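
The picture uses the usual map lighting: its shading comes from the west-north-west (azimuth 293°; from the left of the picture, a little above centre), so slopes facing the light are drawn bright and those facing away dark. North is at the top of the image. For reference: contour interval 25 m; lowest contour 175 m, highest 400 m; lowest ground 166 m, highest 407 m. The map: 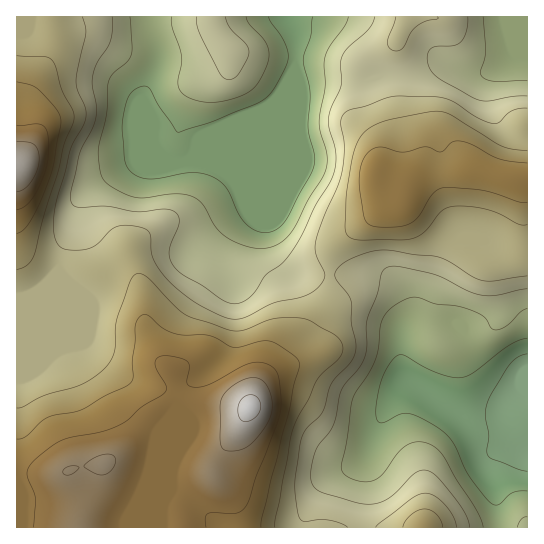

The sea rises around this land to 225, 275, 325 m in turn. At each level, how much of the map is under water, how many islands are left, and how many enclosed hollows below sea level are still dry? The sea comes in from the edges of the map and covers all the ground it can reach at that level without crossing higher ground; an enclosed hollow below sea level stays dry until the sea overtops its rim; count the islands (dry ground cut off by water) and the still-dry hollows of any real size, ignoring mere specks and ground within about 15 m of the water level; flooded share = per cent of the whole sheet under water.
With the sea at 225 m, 26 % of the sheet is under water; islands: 0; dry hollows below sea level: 0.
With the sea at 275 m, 52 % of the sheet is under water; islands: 0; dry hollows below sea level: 0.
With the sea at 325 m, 79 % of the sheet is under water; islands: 0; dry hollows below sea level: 0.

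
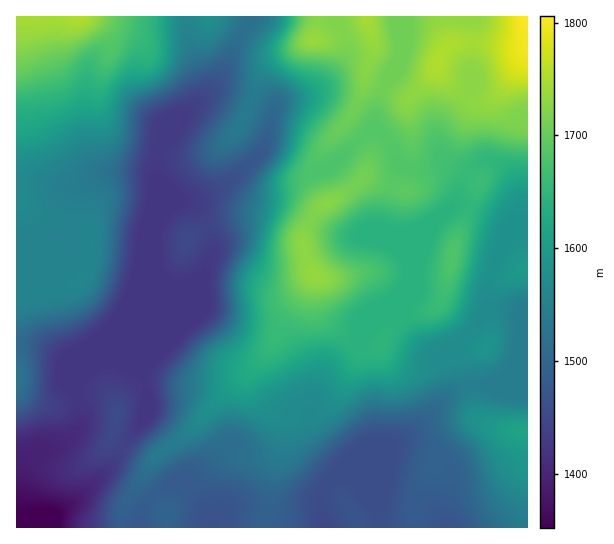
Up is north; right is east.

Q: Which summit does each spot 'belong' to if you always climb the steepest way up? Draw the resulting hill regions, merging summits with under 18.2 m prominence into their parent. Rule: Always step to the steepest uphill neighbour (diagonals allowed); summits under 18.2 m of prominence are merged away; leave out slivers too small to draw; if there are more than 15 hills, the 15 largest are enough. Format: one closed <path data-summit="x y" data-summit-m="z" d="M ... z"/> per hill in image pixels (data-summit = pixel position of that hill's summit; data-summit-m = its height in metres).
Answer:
<path data-summit="527 17" data-summit-m="1806" d="M507 309l-18 0-42 48-21-6-28-35-17 3-20 14-6 17-28 24-16 31-2 9 11 24 24 25-5 10-16 17-4 9 6 29 120-1-4-21 10-25 0-12-3-6-10-8-27-8-18 0-49 20 14-8 35-14 22-14 32-35 15-8 15-4 50 0 1-51-8-20z"/><path data-summit="315 275" data-summit-m="1735" d="M375 129l-10 6-32 30-14 7-16 1-8-2-20-14-13-5-31 28-17 12-16 8-19 1 14 4 7 9 12 27 0 14-8 18-6 6-20 9-75 74 28 6 12 7 4 16-3 26-31 46-36 37-24 16-4 12 90 0 2-15 7-12 21-17 10-4 7 1 14 18 12 19 2 10 110-1-5-28 4-9 16-17 5-10-27-29-8-20 2-9 16-31 28-24 9-20 17-11 19-4 1-13 23-63 7-13 24-23 8-22-6-9-12-7-19 4-15 0-9-2-5-5-5-16-5-8z"/><path data-summit="79 17" data-summit-m="1753" d="M250 16l-234 1 0 326 21 2 25 12 3 4 10 27 5-9 11-11 13-7 27-63 9-33 3-27 9-31 1-20 3-6 0-19 4-16 12-13 7-14 38-36 18-37 16-25z"/><path data-summit="367 17" data-summit-m="1745" d="M395 16l-144 0-3 10-15 23-13 30-20 22 15-2 8 2 43 22 3 7-8 21 14 6 20 14 8 2 11 0 12-4 13-9 15-16 21-17 4-29 6-15 7-6 8-19 0-16-4-13z"/><path data-summit="527 431" data-summit-m="1615" d="M527 384l-50 0-15 4-15 8-32 35-22 14-35 14-13 7 48-19 18 0 20 5 11 5 9 12 0 12-10 25 5 22 81 0z"/><path data-summit="453 255" data-summit-m="1681" d="M461 205l-10 2-20 19-19 43 0 6-11 27 0 9-2 6 17 24 10 10 19 6 4-2 40-46 12 0-7-1-5-5-1-14 3-15 14-35 8-7 8-1z"/><path data-summit="527 269" data-summit-m="1599" d="M527 232l-14 0-8 7-12 27-5 23 1 14 5 5 25 4 8 20z"/>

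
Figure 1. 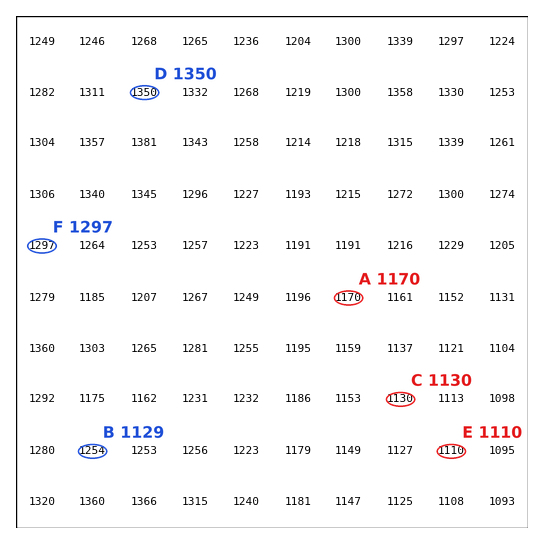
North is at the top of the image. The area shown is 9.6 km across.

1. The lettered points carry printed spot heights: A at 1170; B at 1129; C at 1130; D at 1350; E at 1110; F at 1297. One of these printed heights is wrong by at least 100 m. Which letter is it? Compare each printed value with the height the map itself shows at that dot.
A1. B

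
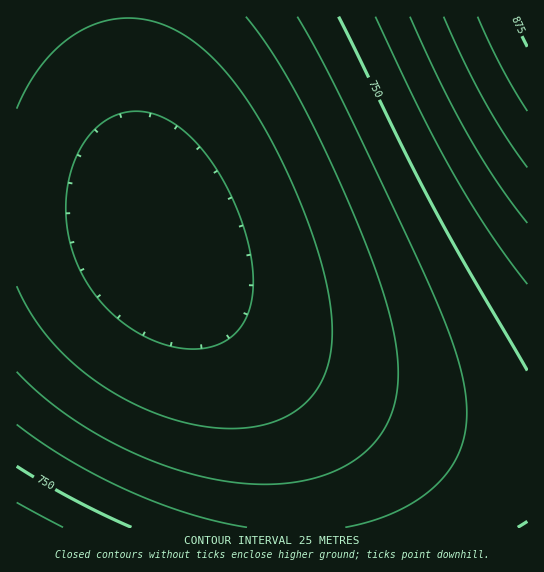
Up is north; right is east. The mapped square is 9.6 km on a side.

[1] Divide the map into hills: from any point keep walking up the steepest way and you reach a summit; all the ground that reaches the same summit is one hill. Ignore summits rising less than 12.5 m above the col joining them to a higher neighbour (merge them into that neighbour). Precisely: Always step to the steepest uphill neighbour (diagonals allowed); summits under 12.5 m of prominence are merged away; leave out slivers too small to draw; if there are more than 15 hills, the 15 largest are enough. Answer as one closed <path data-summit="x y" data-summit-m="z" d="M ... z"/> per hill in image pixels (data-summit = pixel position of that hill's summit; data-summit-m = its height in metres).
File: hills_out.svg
<path data-summit="527 17" data-summit-m="885" d="M527 16l-399 1 0 40 4 65 7 49 9 40 7 19 16 29 64 86 20 30 16 31 17 52 5 32 2 38 233-1z"/><path data-summit="17 527" data-summit-m="794" d="M62 201l-46 1 0 325 278 1 1-22-4-35-7-29-13-36-20-37-75-102-23-40-10-10-22-9z"/><path data-summit="17 17" data-summit-m="696" d="M127 16l-111 1 1 184 45 0 45 4 26 7 10 5 10 9-10-35-10-57-4-47z"/>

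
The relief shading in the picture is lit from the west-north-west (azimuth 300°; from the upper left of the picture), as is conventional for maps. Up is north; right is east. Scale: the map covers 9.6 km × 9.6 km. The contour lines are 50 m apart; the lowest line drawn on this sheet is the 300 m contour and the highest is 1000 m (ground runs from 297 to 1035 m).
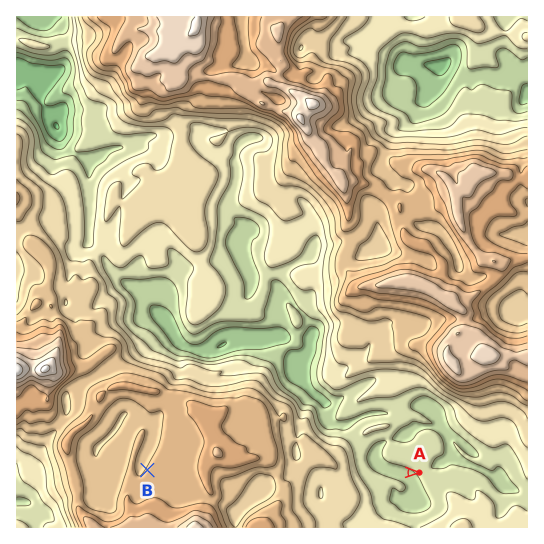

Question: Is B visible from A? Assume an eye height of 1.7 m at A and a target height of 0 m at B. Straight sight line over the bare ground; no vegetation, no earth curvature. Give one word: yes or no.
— no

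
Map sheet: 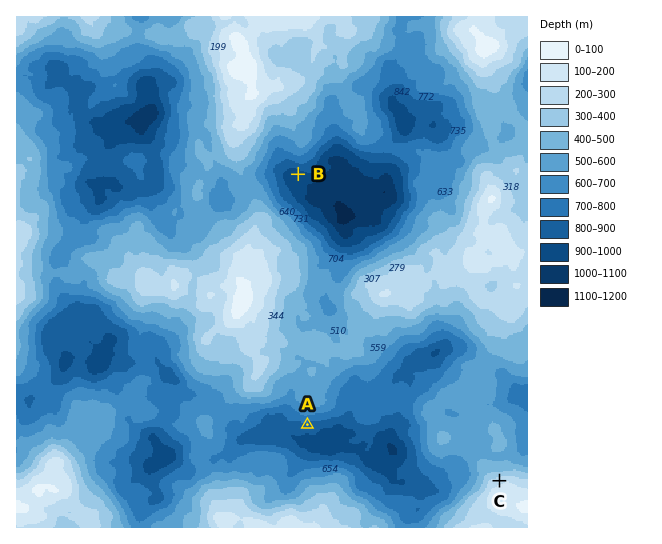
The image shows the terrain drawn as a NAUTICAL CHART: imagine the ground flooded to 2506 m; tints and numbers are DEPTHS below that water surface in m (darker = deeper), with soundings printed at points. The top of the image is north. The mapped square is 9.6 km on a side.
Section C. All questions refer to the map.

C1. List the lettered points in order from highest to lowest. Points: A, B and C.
C A B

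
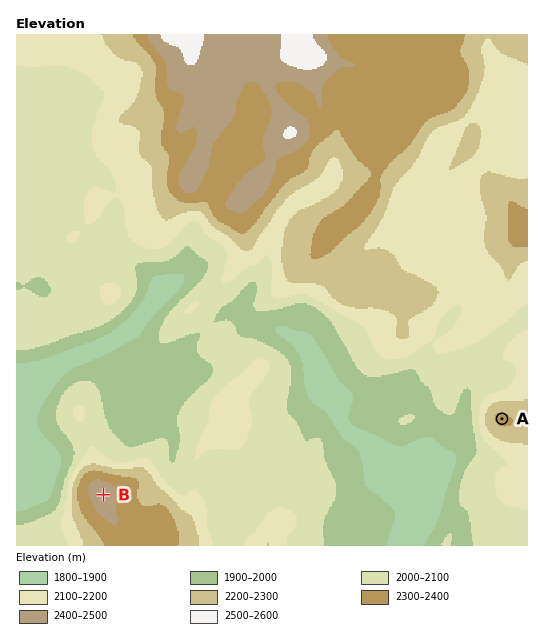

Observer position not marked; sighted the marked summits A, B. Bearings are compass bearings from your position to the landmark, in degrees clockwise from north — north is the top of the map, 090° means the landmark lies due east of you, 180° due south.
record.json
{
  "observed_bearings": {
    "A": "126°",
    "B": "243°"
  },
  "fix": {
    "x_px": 399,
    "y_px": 344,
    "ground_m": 2190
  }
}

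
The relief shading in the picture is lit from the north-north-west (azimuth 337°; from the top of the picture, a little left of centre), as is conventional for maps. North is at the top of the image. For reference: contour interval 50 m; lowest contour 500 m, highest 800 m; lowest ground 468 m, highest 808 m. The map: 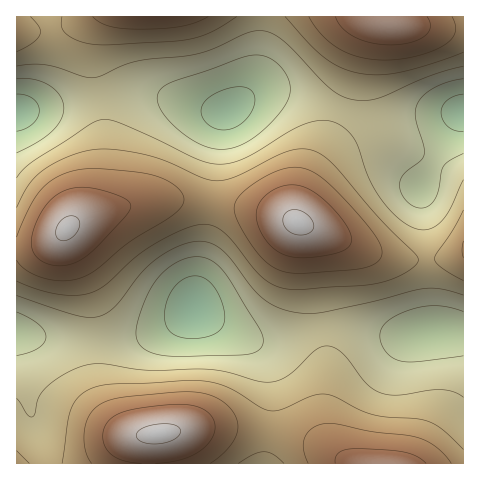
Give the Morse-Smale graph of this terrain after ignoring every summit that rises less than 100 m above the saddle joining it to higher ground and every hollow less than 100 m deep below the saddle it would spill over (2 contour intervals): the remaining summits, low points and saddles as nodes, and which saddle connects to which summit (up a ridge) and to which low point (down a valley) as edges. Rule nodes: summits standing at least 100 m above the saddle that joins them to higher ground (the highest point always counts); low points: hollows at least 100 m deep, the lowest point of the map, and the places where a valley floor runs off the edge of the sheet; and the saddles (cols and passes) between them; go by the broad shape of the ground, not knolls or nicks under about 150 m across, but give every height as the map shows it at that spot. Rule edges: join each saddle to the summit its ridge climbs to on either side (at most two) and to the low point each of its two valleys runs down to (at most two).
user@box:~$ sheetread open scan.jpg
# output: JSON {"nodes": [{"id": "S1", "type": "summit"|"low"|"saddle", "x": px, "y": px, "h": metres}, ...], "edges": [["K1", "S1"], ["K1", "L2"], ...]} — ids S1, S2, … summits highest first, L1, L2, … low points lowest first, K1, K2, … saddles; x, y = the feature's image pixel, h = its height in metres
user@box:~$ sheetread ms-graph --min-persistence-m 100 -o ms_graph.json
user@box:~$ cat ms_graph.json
{"nodes": [
{"id": "S1", "type": "summit", "x": 298, "y": 222, "h": 808},
{"id": "S2", "type": "summit", "x": 159, "y": 434, "h": 807},
{"id": "S3", "type": "summit", "x": 67, "y": 229, "h": 806},
{"id": "S4", "type": "summit", "x": 389, "y": 24, "h": 781},
{"id": "S5", "type": "summit", "x": 384, "y": 463, "h": 776},
{"id": "S6", "type": "summit", "x": 148, "y": 17, "h": 747},
{"id": "L1", "type": "low", "x": 194, "y": 307, "h": 468},
{"id": "L2", "type": "low", "x": 18, "y": 112, "h": 478},
{"id": "L3", "type": "low", "x": 462, "y": 112, "h": 478},
{"id": "L4", "type": "low", "x": 228, "y": 110, "h": 482},
{"id": "K1", "type": "saddle", "x": 211, "y": 202, "h": 678},
{"id": "K2", "type": "saddle", "x": 269, "y": 432, "h": 664},
{"id": "K3", "type": "saddle", "x": 426, "y": 259, "h": 647},
{"id": "K4", "type": "saddle", "x": 343, "y": 111, "h": 595},
{"id": "K5", "type": "saddle", "x": 322, "y": 328, "h": 592},
{"id": "K6", "type": "saddle", "x": 99, "y": 98, "h": 589},
{"id": "K7", "type": "saddle", "x": 95, "y": 341, "h": 582}],
"edges": [["K1", "S1"], ["K1", "S3"], ["K1", "L1"], ["K1", "L4"], ["K2", "S2"], ["K2", "S5"], ["K2", "L1"], ["K3", "S1"], ["K3", "L1"], ["K3", "L3"], ["K4", "S1"], ["K4", "S4"], ["K4", "L3"], ["K4", "L4"], ["K5", "S1"], ["K5", "S5"], ["K5", "L1"], ["K6", "S3"], ["K6", "S6"], ["K6", "L2"], ["K6", "L4"], ["K7", "S2"], ["K7", "S3"], ["K7", "L1"]]}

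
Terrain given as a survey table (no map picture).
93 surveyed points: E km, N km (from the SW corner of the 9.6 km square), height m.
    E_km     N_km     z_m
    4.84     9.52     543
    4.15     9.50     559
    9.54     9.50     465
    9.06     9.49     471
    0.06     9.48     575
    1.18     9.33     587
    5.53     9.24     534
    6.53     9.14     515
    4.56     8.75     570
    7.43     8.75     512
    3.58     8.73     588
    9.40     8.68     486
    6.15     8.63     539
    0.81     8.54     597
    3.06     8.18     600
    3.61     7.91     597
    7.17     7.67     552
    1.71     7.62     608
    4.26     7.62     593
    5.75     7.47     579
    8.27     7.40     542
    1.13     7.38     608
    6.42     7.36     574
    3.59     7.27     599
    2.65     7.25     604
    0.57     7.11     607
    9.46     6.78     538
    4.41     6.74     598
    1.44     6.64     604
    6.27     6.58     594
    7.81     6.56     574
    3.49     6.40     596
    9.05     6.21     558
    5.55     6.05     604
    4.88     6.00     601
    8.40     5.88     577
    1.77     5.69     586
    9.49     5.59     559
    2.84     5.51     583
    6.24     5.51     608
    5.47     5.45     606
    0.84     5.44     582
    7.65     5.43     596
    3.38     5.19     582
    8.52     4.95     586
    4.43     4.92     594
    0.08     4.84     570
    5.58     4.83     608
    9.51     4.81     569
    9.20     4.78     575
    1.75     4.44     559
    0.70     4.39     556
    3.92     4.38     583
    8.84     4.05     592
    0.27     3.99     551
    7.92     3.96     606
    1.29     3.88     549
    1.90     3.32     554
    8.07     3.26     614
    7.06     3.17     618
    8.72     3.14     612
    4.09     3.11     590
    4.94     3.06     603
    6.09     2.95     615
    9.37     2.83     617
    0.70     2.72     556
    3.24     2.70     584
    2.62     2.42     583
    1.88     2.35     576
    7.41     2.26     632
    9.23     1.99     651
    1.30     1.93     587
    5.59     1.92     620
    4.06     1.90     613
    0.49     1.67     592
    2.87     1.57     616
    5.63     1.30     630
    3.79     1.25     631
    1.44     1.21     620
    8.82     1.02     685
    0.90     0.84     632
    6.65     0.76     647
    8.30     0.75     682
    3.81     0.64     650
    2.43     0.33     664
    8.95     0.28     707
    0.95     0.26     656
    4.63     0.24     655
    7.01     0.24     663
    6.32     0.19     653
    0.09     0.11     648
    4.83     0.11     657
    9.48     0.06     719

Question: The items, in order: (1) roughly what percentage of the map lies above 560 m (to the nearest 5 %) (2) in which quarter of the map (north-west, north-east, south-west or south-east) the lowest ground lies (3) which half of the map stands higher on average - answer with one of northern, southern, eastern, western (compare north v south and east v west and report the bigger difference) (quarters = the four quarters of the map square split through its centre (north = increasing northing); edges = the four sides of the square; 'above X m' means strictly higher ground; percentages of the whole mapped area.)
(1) About 85 % of the map lies above 560 m.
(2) Look to the north-east quarter for the lowest ground.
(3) On average the southern half of the map is the higher ground.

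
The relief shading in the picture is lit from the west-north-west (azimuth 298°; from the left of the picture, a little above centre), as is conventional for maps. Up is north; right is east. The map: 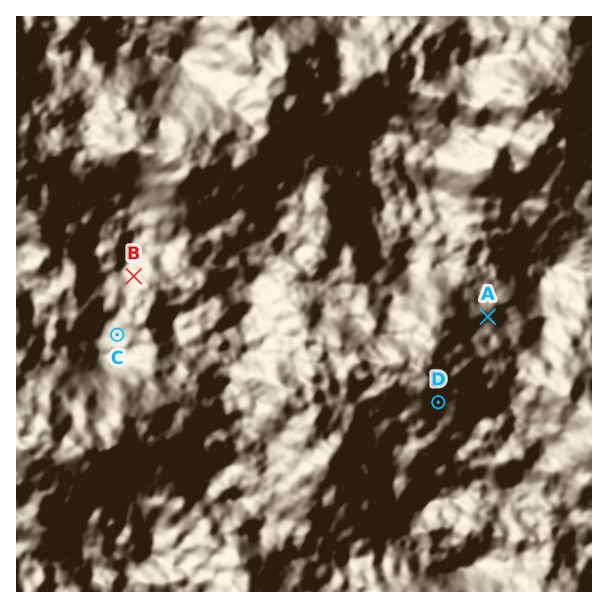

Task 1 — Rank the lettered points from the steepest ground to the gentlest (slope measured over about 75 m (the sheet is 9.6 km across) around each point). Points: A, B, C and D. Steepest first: D B C A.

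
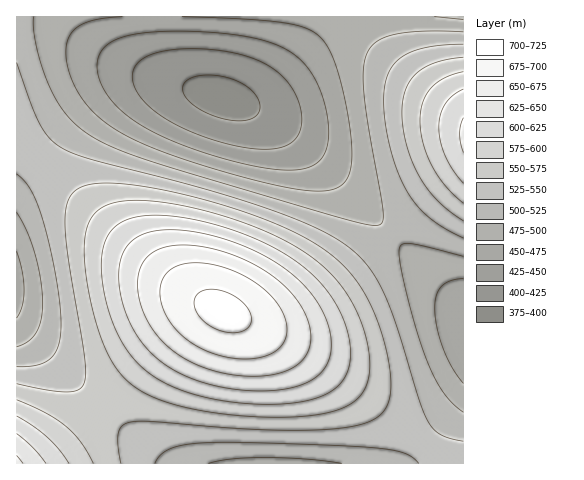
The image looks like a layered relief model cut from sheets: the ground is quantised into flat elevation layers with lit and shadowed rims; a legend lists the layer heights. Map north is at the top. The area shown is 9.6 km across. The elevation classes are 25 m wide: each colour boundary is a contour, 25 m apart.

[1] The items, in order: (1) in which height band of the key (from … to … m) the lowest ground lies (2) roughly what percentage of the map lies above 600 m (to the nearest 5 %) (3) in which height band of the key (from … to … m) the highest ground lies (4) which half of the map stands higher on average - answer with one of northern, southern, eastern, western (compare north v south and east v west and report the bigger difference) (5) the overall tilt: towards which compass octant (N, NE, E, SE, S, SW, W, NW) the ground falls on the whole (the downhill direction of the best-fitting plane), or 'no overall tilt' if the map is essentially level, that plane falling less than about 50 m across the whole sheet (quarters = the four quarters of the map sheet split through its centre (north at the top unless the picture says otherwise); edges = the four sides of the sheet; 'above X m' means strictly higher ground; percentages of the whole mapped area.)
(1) The lowest ground lies in the 375–400 m band.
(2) About 20 % of the map lies above 600 m.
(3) Between 700 and 725 m: that is the band holding the highest ground.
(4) The southern half stands higher on average than the northern half.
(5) The general tilt is down to the north (the land rises towards the south).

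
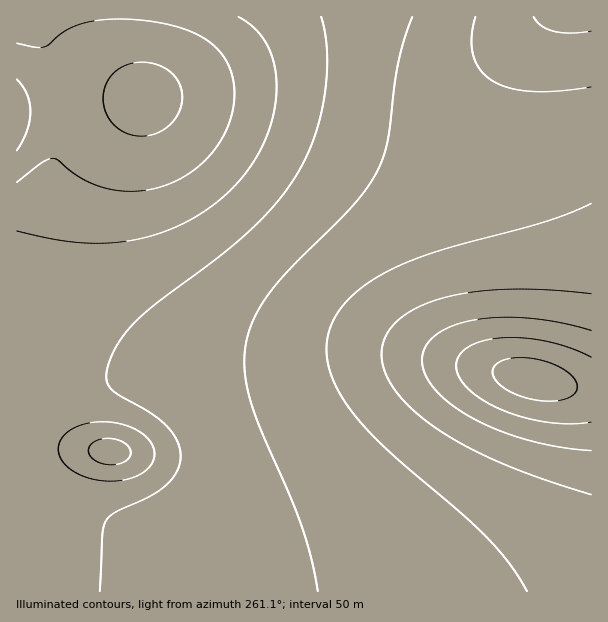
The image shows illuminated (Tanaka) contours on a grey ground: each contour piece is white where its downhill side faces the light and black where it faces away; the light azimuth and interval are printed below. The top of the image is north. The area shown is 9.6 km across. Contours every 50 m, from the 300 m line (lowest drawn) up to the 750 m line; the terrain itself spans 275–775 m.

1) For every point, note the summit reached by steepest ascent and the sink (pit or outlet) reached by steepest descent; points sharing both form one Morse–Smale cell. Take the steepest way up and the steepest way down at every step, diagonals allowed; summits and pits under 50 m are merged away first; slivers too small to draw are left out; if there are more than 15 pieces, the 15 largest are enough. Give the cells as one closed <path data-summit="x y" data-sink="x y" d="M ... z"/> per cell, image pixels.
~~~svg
<path data-summit="533 378" data-sink="17 116" d="M116 16l-100 1 1 380 19-1 41-14 28-4 123 1 44-6 64-13 42-5 24 0 42 5 128 28 20 1-1-255-21 4-36 10-33 6-69 2-49-10-83-25-52-12-63-9-41-2-8-11-12-25-6-21z"/><path data-summit="533 378" data-sink="110 452" d="M402 355l-55 3-75 15-44 6-123-1-28 4-41 14-19 1-1 194 575 1 1-202-35-5-96-23z"/><path data-summit="585 17" data-sink="17 116" d="M591 16l-474 0-1 14 5 23 6 16 17 29 54 4 65 10 147 40 22 4 57 0 45-8 36-10 22-4z"/>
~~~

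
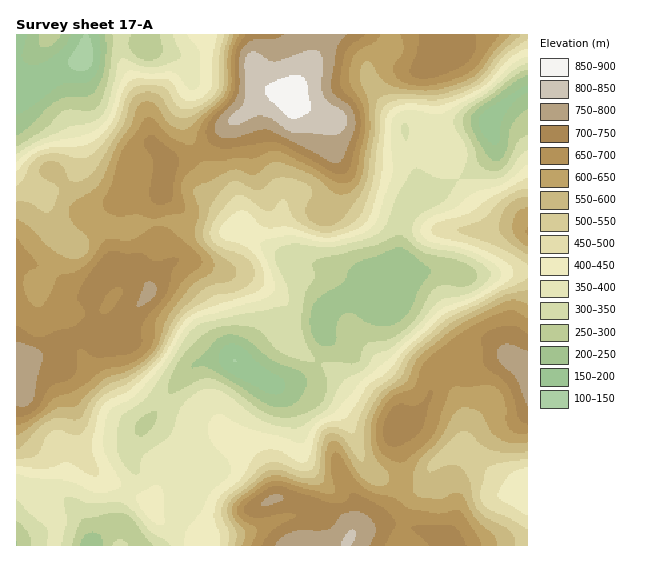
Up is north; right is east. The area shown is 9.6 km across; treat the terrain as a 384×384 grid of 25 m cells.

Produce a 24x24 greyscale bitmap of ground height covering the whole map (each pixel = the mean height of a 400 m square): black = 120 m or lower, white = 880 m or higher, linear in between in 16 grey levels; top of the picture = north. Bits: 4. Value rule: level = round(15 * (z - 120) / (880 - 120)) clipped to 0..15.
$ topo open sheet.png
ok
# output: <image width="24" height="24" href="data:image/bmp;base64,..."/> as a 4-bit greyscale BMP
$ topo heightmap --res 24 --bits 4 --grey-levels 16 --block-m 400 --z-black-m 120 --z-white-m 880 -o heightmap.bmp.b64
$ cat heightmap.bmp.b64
<image width="24" height="24" href="data:image/bmp;base64,Qk2WAQAAAAAAAHYAAAAoAAAAGAAAABgAAAABAAQAAAAAACABAAATCwAAEwsAABAAAAAAAAAAAAAAABEREQAiIiIAMzMzAERERABVVVUAZmZmAHd3dwCIiIgAmZmZAKqqqgC7u7sAzMzMAN3d3QDu7u4A////ADVDM0Vnm83d3LzLmEVERGVXrMzMy7u5h1VVVWVWm8u7uqmYdmZnZVVVaJirmqmYd4d3VFVWZmaZm7mImaiHVEVWZVV3nMuZq8qYZURVUzNGi7uqrNy6h1NEMiJFaau6vNzLunQyEjNEVpu7zczMzKYyI0QzRGm7zLu8zLhUREMjMkaKu7u8vMqHZVQiIiRXmaq8zMuph1QzIiM0V6qqzLuphkRDMiNFaKmaqruXZmZ2VEZ3iZmaqrqXZ3iYdUVniYiau8uYiIiZhURWaHmIq8uqmZm7llVURVd3m8u7u7zcllVUJDRVerqt3N7tplVSEyM0aaiL3u/tp2ZTIhEiV4Zozv7bmaqXQhERRVVYzu7bqrzKdSMRMzRnvd3curzLqA=="/>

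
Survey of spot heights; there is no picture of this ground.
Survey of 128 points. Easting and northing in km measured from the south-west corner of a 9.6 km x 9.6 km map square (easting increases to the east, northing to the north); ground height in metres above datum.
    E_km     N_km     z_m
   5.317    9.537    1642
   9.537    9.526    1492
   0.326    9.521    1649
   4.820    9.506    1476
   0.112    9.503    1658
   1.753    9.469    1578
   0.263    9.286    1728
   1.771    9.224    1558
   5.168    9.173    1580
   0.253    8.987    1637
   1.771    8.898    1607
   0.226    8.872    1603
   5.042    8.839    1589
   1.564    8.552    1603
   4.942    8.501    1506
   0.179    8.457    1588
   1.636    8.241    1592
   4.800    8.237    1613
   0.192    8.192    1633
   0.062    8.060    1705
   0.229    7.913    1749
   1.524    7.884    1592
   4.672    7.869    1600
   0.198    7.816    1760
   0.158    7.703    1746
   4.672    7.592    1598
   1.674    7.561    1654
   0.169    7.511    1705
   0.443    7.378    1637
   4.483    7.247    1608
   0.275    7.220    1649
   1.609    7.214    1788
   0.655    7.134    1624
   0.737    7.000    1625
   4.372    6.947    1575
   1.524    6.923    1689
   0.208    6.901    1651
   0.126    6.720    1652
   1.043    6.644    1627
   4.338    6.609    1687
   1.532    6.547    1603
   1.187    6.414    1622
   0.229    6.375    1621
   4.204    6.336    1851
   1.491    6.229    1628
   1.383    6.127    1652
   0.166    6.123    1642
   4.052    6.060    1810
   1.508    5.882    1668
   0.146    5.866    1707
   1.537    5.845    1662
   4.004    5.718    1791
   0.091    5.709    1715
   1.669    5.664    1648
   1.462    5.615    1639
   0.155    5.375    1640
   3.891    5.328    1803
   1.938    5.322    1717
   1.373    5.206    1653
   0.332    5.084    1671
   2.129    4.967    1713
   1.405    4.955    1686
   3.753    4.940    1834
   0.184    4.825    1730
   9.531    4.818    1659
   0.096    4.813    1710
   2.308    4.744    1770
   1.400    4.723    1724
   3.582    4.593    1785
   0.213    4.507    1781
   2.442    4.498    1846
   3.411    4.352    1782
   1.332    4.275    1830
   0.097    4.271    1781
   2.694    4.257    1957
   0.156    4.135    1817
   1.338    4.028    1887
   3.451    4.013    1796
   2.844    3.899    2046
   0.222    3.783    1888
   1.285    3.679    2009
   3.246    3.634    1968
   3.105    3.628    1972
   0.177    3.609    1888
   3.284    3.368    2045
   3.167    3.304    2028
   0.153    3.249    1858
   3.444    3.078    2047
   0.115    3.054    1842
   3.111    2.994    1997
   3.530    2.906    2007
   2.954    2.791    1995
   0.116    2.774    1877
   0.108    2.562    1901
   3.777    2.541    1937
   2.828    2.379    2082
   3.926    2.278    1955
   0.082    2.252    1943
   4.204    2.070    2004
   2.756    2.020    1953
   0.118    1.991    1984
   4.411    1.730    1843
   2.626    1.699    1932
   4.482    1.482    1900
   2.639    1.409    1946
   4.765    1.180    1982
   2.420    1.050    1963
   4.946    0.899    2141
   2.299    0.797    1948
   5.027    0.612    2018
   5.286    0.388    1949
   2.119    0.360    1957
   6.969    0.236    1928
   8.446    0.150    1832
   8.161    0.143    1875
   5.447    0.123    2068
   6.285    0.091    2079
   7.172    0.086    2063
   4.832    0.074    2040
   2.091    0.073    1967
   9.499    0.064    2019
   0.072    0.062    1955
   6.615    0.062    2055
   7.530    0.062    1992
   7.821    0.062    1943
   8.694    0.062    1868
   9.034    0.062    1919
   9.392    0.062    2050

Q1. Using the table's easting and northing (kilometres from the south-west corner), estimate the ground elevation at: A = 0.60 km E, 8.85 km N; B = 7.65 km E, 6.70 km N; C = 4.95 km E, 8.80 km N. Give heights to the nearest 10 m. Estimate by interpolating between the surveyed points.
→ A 1620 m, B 1670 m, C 1600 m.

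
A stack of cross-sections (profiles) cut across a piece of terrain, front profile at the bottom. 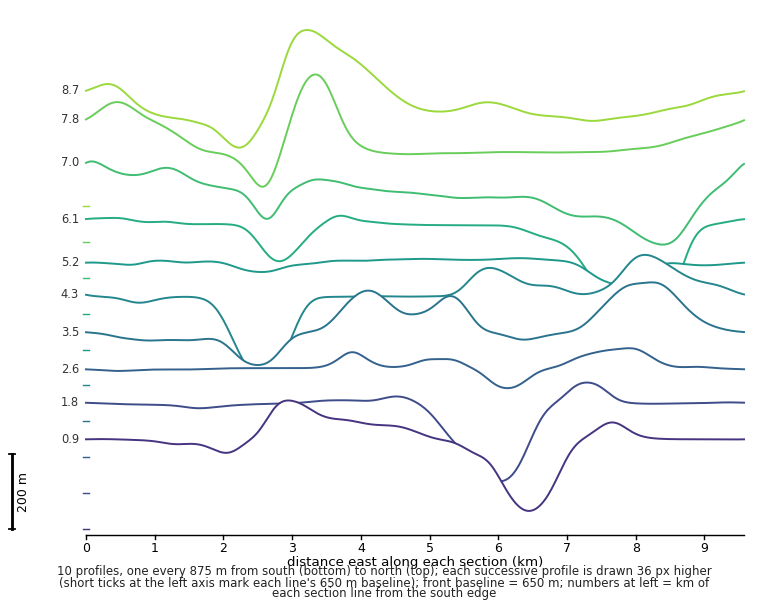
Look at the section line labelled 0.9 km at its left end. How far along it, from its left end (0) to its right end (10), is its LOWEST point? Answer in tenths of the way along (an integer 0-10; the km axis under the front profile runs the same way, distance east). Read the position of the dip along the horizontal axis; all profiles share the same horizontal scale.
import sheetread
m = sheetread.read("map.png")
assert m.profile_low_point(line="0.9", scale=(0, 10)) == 7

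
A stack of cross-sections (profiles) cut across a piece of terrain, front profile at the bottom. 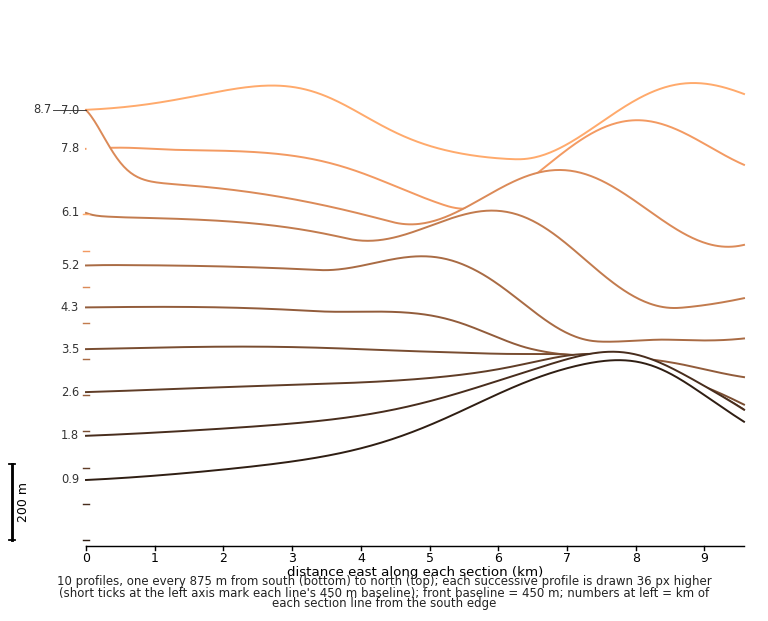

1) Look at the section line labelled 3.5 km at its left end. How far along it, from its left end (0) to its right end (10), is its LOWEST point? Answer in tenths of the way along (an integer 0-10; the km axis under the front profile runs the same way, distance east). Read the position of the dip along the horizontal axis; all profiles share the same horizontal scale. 10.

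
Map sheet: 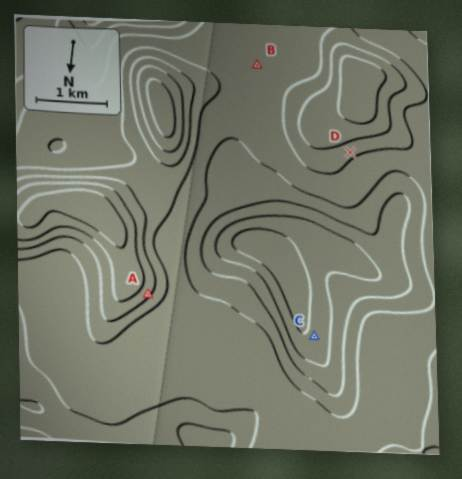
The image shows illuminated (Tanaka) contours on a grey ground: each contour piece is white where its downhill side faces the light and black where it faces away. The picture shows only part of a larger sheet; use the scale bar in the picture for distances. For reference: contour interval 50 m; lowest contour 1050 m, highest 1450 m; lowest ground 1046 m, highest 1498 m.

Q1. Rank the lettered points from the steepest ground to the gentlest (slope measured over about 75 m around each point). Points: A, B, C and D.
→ A D C B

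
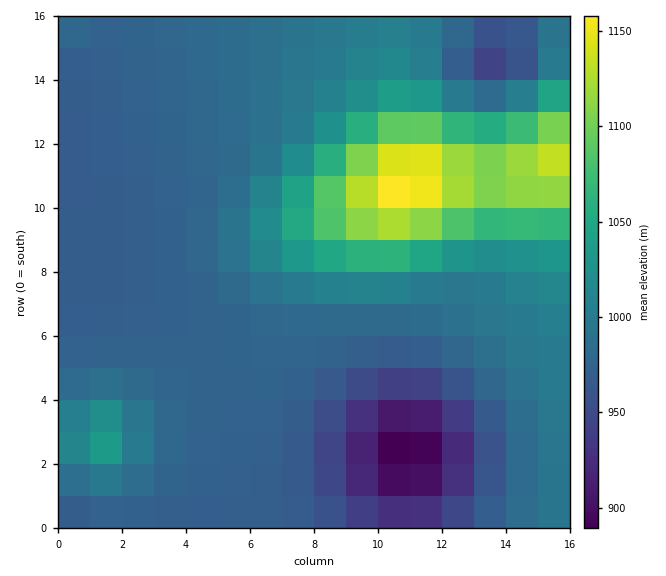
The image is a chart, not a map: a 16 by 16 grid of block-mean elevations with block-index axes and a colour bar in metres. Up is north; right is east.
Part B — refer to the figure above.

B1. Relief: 885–1165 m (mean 995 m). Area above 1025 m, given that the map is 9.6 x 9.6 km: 16.4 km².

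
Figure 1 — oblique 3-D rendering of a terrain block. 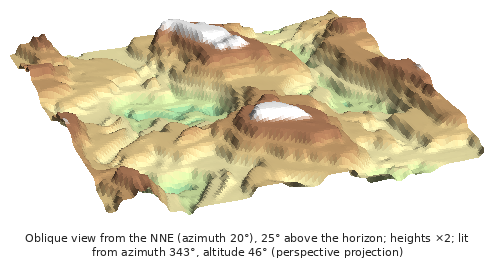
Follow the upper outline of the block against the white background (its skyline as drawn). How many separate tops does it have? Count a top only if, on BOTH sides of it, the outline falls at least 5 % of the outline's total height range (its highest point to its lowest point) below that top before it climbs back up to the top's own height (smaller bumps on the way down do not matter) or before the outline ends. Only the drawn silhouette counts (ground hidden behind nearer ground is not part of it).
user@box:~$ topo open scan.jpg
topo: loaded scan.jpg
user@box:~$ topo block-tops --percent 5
3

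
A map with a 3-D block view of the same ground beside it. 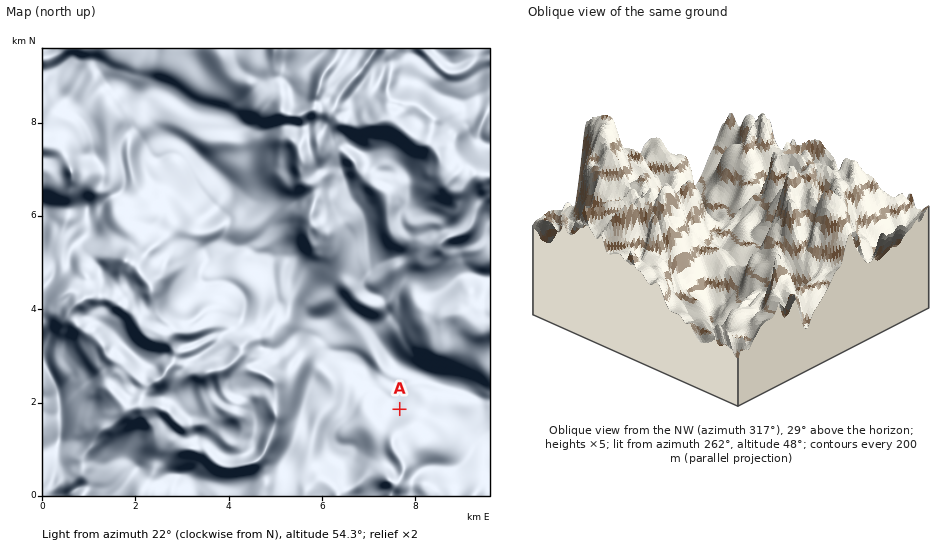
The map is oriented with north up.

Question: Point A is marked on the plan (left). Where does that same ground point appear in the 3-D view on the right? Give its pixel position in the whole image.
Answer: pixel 728 196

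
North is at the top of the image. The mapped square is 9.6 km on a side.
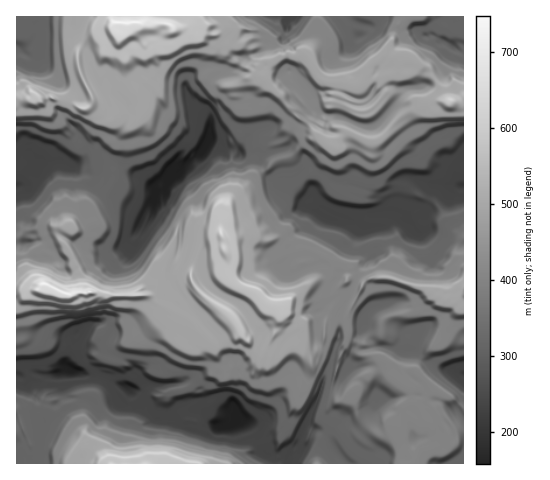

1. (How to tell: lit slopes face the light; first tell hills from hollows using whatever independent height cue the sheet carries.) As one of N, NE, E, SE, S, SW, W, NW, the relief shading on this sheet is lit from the N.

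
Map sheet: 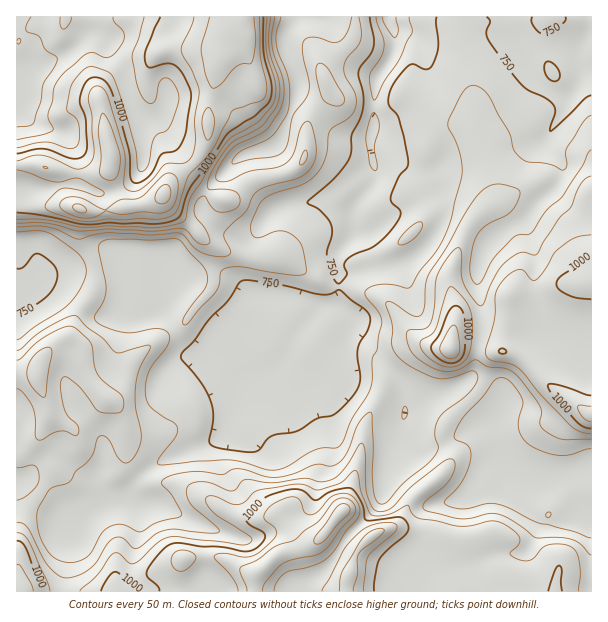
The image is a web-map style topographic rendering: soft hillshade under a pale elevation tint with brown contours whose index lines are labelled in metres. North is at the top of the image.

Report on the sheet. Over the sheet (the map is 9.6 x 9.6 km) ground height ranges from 630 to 1180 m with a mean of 870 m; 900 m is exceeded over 32.4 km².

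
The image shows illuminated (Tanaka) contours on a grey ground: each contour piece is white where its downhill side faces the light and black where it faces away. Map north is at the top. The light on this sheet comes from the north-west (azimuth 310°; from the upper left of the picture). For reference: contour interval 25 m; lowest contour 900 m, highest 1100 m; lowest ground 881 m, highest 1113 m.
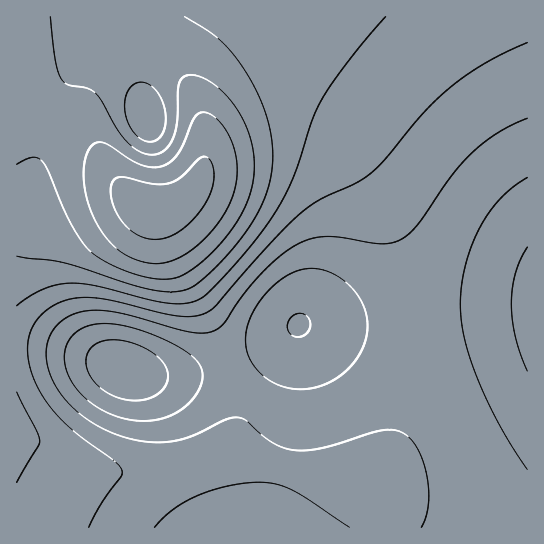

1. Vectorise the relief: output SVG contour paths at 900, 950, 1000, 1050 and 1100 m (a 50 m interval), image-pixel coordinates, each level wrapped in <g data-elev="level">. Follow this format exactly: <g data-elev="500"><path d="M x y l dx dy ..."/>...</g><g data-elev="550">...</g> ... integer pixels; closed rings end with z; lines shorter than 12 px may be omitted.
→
<g data-elev="900"><path d="M125 399l-12-3-10-6-9-8-5-9-3-10 1-8 4-7 7-5 8-3 9 0 20 4 19 10 8 7 4 6 2 7-1 7-3 6-5 6-6 4-10 3z"/><path d="M527 371l-12-34-4-34 1-16 4-14 5-14 6-12"/><path d="M295 337l-7-6 0-9 6-7 4-2 5 1 6 5 1 10-6 6z"/></g><g data-elev="950"><path d="M155 527l19-18 24-14 31-9 30-4 18 2 16 6 57 37"/><path d="M421 527l5-10 2-14 1-14-2-15-5-15-5-12-7-9-8-6-9-2-11 0-59 18-14 2-14 0-10-2-10-4-13-9-16-15-11-3-9 2-31 16-18 6-23 1-24-3-19-6-17-9-16-12-13-13-10-14-6-15-3-15 2-13 5-12 10-10 14-7 14-3 15 1 16 2 69 19 14 1 9-2 11-9 18-27 20-24 19-17 17-11 15-5 15-2 45 7 12 1 9-2 10-5 13-13 32-46 21-24 26-21 30-15"/></g><g data-elev="1000"><path d="M17 482l21-36 2-5-4-11-19-38"/><path d="M17 306l12-9 14-8 12-4 14-2 26 3 54 14 21 3 20 0 15-7 38-41 30-40 19-36 20-58 10-22 27-38 37-44"/></g><g data-elev="1050"><path d="M17 164l16-7 5 1 5 4 6 10 22 51 11 19 10 11 14 9 17 8 19 6 16 3 13 0 11-4 15-9 14-13 15-16 12-18 9-16 5-17 2-27-5-26-13-26-18-20-11-7-10-4-8-1-7 3-4 11-2 37-5 16-5 7-7 4-8 2-9-2-11-7-9-9-20-35-7-9-9-5-18-3-6-6-7-19-5-43"/></g><g data-elev="1100"><path d="M152 239l13-1 13-6 13-11 12-14 8-14 3-15-1-13-6-8-4 0-4 2-18 18-12 6-16 1-31-7-5 1-4 3-2 6 0 10 3 10 6 11 6 8 8 7 9 4z"/></g>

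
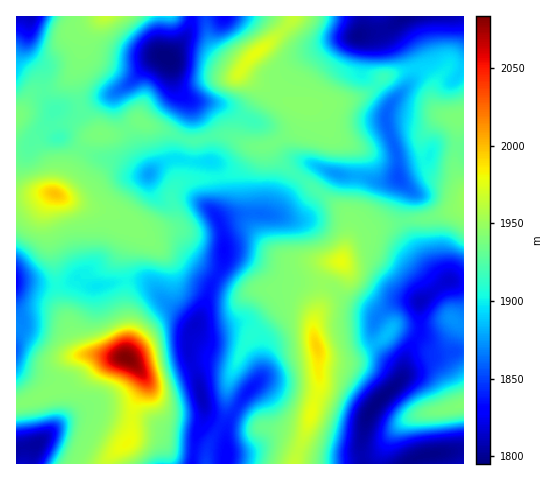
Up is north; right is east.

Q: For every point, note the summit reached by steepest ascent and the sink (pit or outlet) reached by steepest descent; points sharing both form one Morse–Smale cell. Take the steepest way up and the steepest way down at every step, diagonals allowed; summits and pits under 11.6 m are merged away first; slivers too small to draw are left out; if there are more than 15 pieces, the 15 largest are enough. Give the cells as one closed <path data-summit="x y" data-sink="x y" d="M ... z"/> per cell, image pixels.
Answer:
<path data-summit="55 194" data-sink="202 397" d="M217 177l-28 2-10 5-8 11 3 11 0 11-3 5-6 5-15 6-7 0-7-3-24-17-44-13-13-7-6 8-4 20 9 39 3 26 12-3 8-6 14 10 29-6 23 0 8 3 17 20 27 21-5 10-1 18 9 25 7 38 20 16 2-8 7-13 27-34 1-13-2-24-11-14-11-2-22 6-13 0-7-5 10-23 5-17 9-14 5-14-1-23-8-19 0-6 4-12z"/><path data-summit="126 357" data-sink="202 397" d="M77 277l-8 6-12 3 0 5 3 16 19 43 6 4 42 4 9 7 8 12 0 9-11 25-3 28-21 19-2 5 118 1 2-6-1-25-21-17-7-38-9-25 1-18 5-10-27-21-16-18-6-4-26-1-29 6z"/><path data-summit="316 347" data-sink="202 397" d="M225 253l-2 13-12 19-5 17-10 23 7 5 13 0 22-6 11 2 11 14 2 24-1 13-20 23-14 24-1 39 68 1 25-76-1-39-3-8-1-16 6-20 2-20-38-4-34-21z"/><path data-summit="126 357" data-sink="36 445" d="M127 358l-30 0-27 24-35 17-18 5-1 59 90 1 3-6 21-19 4-33 10-20-1-11z"/><path data-summit="55 194" data-sink="150 174" d="M140 121l-22 13-21 0-6 2-10 12-15 32-10 14 12 6 44 13 24 17 7 3 7 0 15-6 6-5 3-5-3-22 8-11 10-5 28-2 1-5-5-10-34-2 5-21z"/><path data-summit="256 53" data-sink="166 57" d="M206 16l-14 1-4 17-20 25 4 8 3 17 15 19 0 16-6 19 12 3 19-6 12 0 24 12 14 0 30-17 13-24-13-1-15-7-35-22-4-5 0-4-17-9-11-11-3-7z"/><path data-summit="256 53" data-sink="360 35" d="M363 16l-69 0-13 16-34 29-6 10 39 27 15 7 17 2 30-5 19-6 15-11-12-11 1-32-6-7 5-8z"/><path data-summit="341 262" data-sink="202 397" d="M299 176l-26 38-32 0-21 8 5 19 0 11 25 8 34 21 37 3 8-17 14-9 5-21 2-17-6-9z"/><path data-summit="256 53" data-sink="398 178" d="M377 86l-12 8-14 6-44 7-9 20-28 18 6 12 22 19 14-12 27 11 21 1 14 4 16 0 8-2 0-23-12-35 4-19z"/><path data-summit="316 347" data-sink="376 404" d="M376 343l-29 15-15 1-11-2-3-3 1 34-24 76 69-1-3-21 6-25 11-15 24-25-1-9-15-13z"/><path data-summit="55 194" data-sink="31 17" d="M29 16l-13 1 1 181 25-5 15 0 24-45 10-12 5-2-5-5-10-20-26 1-7-9-4-11-1-19-15-19-2-10z"/><path data-summit="341 262" data-sink="420 301" d="M405 220l-29 7-23 13-6 6-5 14-9 3-4 4-7 17 10 3 17 15 30 13 18-13 23 0 27-20-21-20-17-28z"/><path data-summit="463 199" data-sink="360 35" d="M463 16l-58 0-12 10 2 9 14 18 5 15 7 0 9 8 2 5 2 23 7 10 5 2-6 2-16 16-2 5 1 21 9 11 21 5 9 9-6-14 0-21 2-31 6-2z"/><path data-summit="126 357" data-sink="17 281" d="M25 282l-9 1 1 121 18-5 35-17 27-24 19-1-34-4-6-9-8-22-8-15-3-21z"/><path data-summit="463 199" data-sink="398 178" d="M421 68l-6 1-3 12-22 23-4 12 1 10 11 29 1 24 10 10-5 22 2 9 25-2 33-12 0-19-11-11-21-5-9-11-1-21 2-5 16-16 6-2-10-7-4-8 0-20z"/>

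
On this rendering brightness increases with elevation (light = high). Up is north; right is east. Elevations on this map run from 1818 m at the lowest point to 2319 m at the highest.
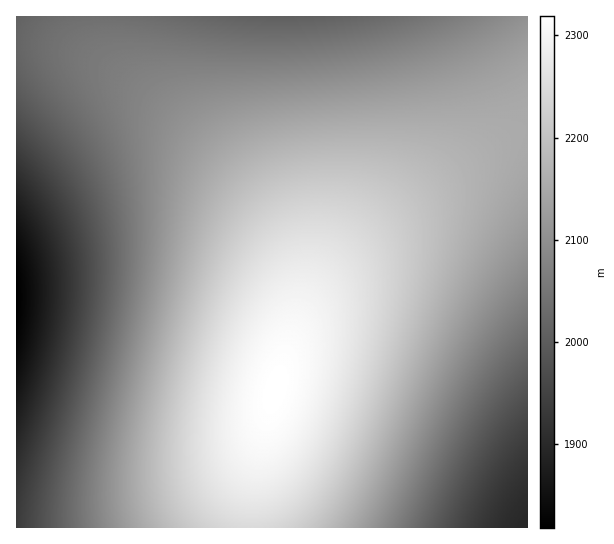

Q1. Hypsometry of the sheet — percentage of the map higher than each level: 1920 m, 96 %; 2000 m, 86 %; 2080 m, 65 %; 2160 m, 39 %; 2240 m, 18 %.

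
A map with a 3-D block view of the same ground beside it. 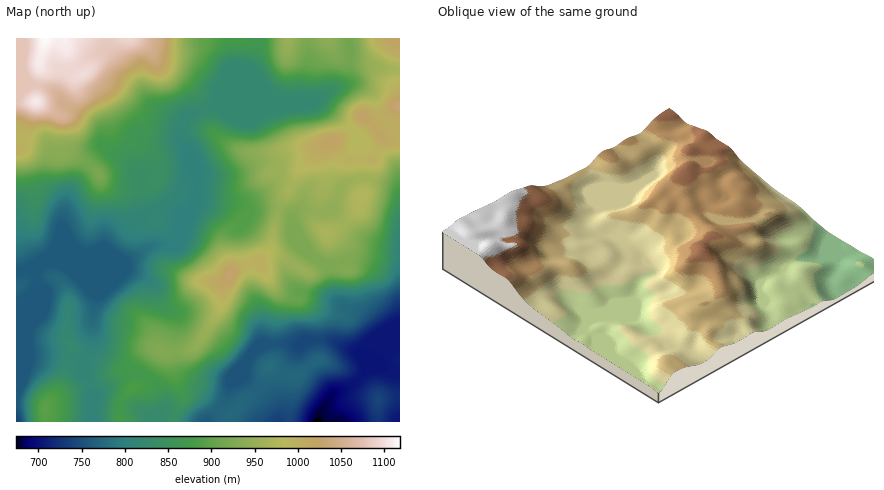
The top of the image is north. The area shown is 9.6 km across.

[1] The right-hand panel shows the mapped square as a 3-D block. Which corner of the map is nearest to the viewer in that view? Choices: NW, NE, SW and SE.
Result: SW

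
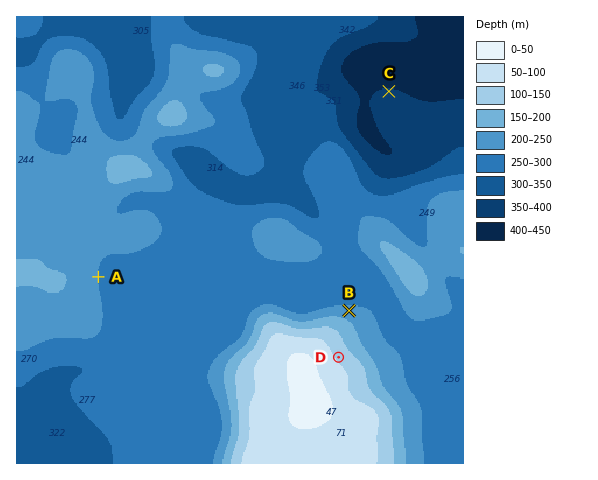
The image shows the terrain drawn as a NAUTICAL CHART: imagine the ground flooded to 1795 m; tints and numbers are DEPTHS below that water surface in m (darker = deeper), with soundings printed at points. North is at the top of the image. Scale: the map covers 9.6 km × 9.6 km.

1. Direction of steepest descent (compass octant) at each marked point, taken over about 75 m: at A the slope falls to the E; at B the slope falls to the N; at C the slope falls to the N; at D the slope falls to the NE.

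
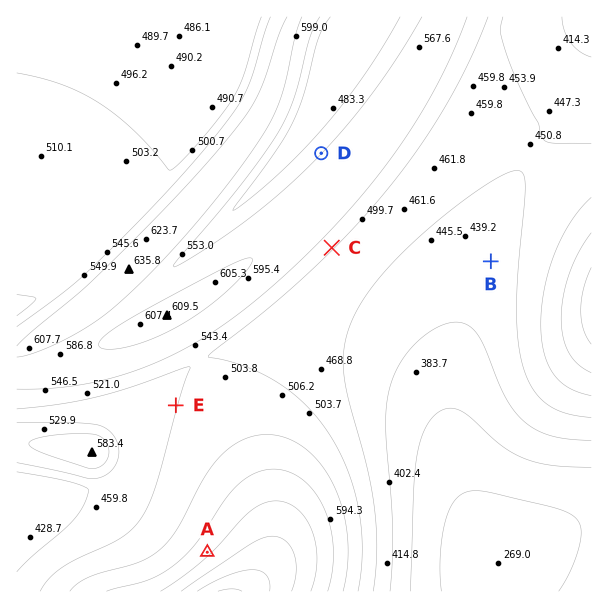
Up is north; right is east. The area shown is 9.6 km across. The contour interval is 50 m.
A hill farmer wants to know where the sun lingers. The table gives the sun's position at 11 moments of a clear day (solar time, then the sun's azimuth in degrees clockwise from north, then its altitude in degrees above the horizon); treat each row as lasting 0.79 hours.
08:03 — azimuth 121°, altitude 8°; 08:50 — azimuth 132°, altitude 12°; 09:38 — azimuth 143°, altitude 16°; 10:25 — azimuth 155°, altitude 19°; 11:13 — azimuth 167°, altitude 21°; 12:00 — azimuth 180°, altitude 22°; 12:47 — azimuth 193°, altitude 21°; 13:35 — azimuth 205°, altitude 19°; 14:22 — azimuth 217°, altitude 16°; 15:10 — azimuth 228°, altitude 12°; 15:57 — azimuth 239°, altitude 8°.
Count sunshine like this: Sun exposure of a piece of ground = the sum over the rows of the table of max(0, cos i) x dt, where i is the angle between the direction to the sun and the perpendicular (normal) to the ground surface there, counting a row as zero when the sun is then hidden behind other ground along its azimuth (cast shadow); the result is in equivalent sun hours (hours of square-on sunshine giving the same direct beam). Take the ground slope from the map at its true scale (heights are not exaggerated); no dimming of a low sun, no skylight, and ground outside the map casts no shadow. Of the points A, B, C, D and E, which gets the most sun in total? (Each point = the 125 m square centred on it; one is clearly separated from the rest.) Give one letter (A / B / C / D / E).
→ C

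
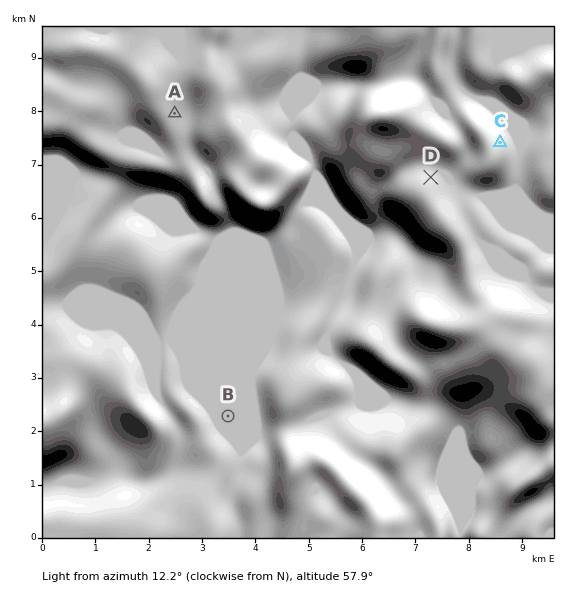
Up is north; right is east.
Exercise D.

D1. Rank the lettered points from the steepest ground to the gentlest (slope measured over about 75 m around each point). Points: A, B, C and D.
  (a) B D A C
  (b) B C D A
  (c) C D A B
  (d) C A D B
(d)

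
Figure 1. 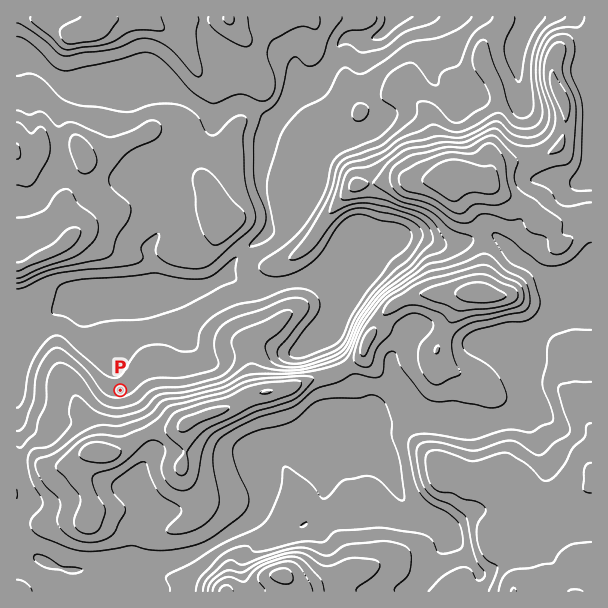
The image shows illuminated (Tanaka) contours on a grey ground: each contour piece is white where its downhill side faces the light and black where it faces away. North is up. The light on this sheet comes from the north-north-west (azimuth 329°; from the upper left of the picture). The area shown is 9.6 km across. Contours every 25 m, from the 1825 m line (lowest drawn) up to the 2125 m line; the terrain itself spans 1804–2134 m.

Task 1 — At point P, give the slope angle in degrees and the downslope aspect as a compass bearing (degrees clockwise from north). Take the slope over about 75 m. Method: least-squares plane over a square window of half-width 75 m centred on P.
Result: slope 5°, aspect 347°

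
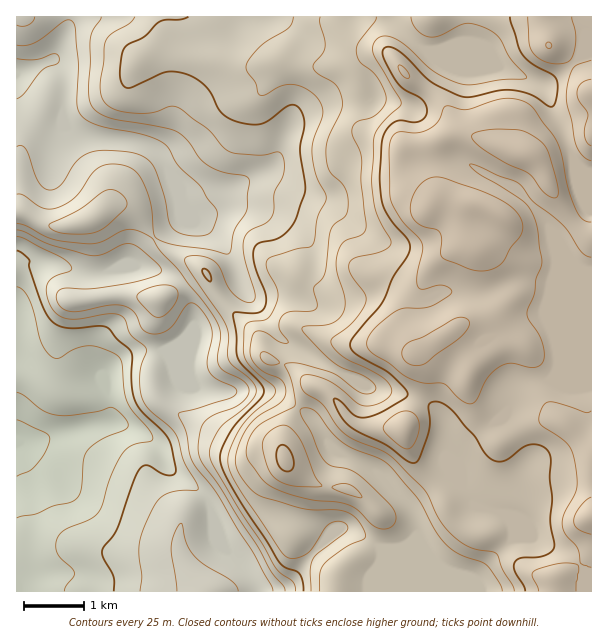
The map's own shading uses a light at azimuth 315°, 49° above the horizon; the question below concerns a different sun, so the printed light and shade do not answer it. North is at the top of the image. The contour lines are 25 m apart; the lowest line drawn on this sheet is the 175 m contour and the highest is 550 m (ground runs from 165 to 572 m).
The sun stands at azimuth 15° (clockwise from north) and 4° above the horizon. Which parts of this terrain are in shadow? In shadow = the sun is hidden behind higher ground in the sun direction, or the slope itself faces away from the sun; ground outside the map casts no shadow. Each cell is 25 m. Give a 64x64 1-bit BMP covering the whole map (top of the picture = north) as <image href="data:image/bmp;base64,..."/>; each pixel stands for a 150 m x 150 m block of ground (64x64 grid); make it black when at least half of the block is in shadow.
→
<image width="64" height="64" href="data:image/bmp;base64,Qk0+AgAAAAAAAD4AAAAoAAAAQAAAAEAAAAABAAEAAAAAAAACAAATCwAAEwsAAAIAAAAAAAAA////AAAAAAAAAAH/AAB/wAAAA/8AAP+AAAAH/wAB/gAAAAf/AAP4AAAAB/5AB/gGAAAH/P+H+A8AAA/9/8eADwAAD///jwADAAAP//8fAAAAAA///n4AAAAAD//8/AAAAAAf/4H8AAAAAD/+A/gAAAAAf9wH+AAAAAD+EB/wDAAAA/AAP/AIOAAH4AA/8AB4OA/gAH/AAHh+H8AA+ADAAH8fgIDwAcAAfB8B4fABwABgPgP74//AAAB8B/+H/4AAD/gH/g/+AAAf+Af8H/gBgD/8GfB/4AOAP/48wP+AAAD//74B4AAAAP///wOAAAAA//+/AAAAAAD//z8AAAAAAP//PgAAAAAA+Bg8MAAAAADwADxwDAAAAP8AOHAMAOAA/8PwcAgB8AD//+BgAADgAP//gAAAeAAA//4AAAD4AAD//AAAAPwAAOH8AAAB/AAAgAAAAAHwADgAAAAAAOAAcAAAAAAAwABwAAAAAGAAAeAAAA8AYAAHwAAAD8BAAA/AAAAP4AAAP4MAA4AgAAB+AwD/4AAAAHADAP/gAAAAAAAB/+AAAAAAAAH/gAAAAAAAAf4AAwD4AAQAcAADgfwAAAAAAAPB+ABwAAAAA8HwAPCAAAAAAeAB+MAAAAABwAH4wAAAAAGAAfDgAAAAAAABwMAAAAAABgAAAAAAAAAOAAAAAAAAAAAAAA=="/>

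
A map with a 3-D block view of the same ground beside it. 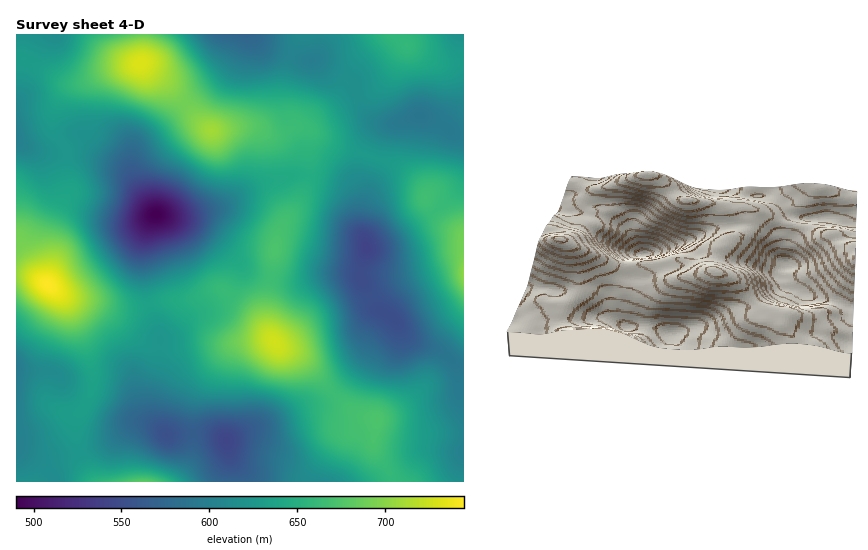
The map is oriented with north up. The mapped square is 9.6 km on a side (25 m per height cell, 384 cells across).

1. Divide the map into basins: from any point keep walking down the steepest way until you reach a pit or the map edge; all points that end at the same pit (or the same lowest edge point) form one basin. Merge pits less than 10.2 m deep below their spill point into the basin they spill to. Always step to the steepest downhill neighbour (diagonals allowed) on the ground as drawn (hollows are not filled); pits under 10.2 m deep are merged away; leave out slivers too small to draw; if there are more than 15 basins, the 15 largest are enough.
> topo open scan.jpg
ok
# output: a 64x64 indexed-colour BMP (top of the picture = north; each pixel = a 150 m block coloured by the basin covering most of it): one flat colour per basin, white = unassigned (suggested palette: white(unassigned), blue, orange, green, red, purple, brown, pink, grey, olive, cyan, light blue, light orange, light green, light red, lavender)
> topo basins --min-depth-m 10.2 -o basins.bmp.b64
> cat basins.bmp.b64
<image width="64" height="64" href="data:image/bmp;base64,Qk12CAAAAAAAAHYAAAAoAAAAQAAAAEAAAAABAAQAAAAAAAAIAAATCwAAEwsAABAAAAAAAAAA////ALR3HwAOf/8ALKAsACgn1gC9Z5QAS1aMAMJ34wB/f38AIr28AM++FwDox64AeLv/AIrfmACWmP8A1bDFAHd3d3d3dEREREREQzMzMzMzMzMzMzMzMzMzMxERERERd3d3d3dEREREREREMzMzMzMzMzMzMzMzMzMxERERERF3d3d3d0RERERERERDMzMzMzMzMzMzMzMzMzEREREREXd3d3d0REREREREREMzMzMzMzMzMzMzMzMzERERERERd3d3d3REREREREREQzMzMzMzMzMzMzMzMzERERERERF3d3d3dERERERERERDMzMzMzMzMzMzMzMzMREREREREXd3d3d0REREREREREMzMzMzMzMzMzMzMzMxERERERERd3d3d0REREREREREQzMzMzMzMzMzMzMzMzERERERERF3d3d3dERERERERERDMzMzMzMzMzMzMzMzMREREREREXd3d3d0REREREREREMzMzMzMzMzMzMzMzERERERERERd3d3d3dEREREREREQzMzMzMzMzMzMzMzERERERERERF3d3d3d0RERERERERDMzMzMzMzMzMzMzEREREREREREXd3d3d3dEREREREREQzMzMzMzMzMzMzERERERERERERd3d3d3d0RERERERERDMzMzMzMzMzMzERERERERERERF3d3d3d3REREREREREQzMzMzMzMzMzEREREREREREREXd3d3d3dEREREREREREMzMzMzMzMzERERERERERERERd3d3d3d0REREREREREQzMzMzMzMzERERERERERERERF3d3d3d3REREREREREREMzMzMzMzEREREREREREREREXd3d3d3RERERERERERERDMzMzMxERERERERERERERERd3d3d3dEREREQzMzNEREQzMzMRERERERERERERERERF3d3d3d0REREMzMzMzMzMzMzMxEREREREREREREREREXd3d3d0REREMzMzMzMzMzMzMxERERERERERERERERERd3d3d3REREMzMzMzMzMzMzMyERERERERERERERERERF3d3d3REREMzMzMzMzMzMzMyIREREREREREREREREREXd3d3dEREMzMzMzMzMzMzMyIhERERERERERERERERERd3d3dERDIiIiIzMzMzMzMyIiERERERERERERERERERF3d3dyIiIiIiIiIiIiMzMyIiIREREREREREREREREREXd3ciIiIiIiIiIiIiIiIiIiIhERERERERERERERERERd3ciIiIiIiIiIiIiIiIiIiIiERERERERERERERERERF3iIIiIiIiIiIiIiIiIiIiIiIREREREREREREREREREYiIgiIiIiIiIiIiIiIiIiIiIiERERERERERERERERERiIiCIiIiIiIiIiIiIiIiIiIiIRERERERERERERERERGIiIIiIiIiIiIiIiIiIiIiIiIhEREREREREREREREREYiIgiIiIiIiIiIiIiIiIiIiIiERERERERERERERERERiIiCIiIiIiIiIiIiIiIiIiIiIRERERERERERERERERGIiIIiIiIiIiIiIiIiIiIiIiIiEREREREREREREREREYiIgiIiIiIiIiIiIiIiIiIiIiIRERERERERERERERFmiIiIIiIiIiIiIiIiIiIiIiIiIiERERERERERERERFmaIiIgiIiIiIiIiIiIiIiIiIiIiIRERERERERERERFmZoiIiIIiIiIiIiIiIiIiIiIiIiIiERERERERERERFmZmiIiIgiIiIiIiIiIiIiIiIiIiIiIhEREREREREREWZmaIiIiCIiIiIiIiIiIiIiIiIiIiIiEREREREREREWZmZoiIiIIiIiIiIiIiIiIiIiIiIiIiIRERERERERERZmZmiIiIgiIiIiIiIiIiIiIiIiIiIiIiERERERERERZmZmaIiIiCIiIiIiIiIiIiIiIiIiIiIiIRERERERERZmZmZoiIiIIiIiIiIiIiIiIiIiIiIiIiIhEREREREWZmZmZmiIiIgiIiIiIiIiIiIiIiIiIiIiIiERERERZmZmZmZmaIiIiCIiIiIiIiIiIiIiIiIiIiIiIRERZmZmZmZmZmZoiIiIIiIiIiIiIiIiIiIiIiIiIiIhEWZmZmZmZmZmZmiIiIIiIiIiIiIiIiIiIiIiIiIiIiFmZmZmZmZmZmZmaIiIIiIiIiIiIiIiIiJVUiIiVVUiZmZmZmZmZmZmZmZoiIgiIiIiIiIiIiIiJVVVVVVVVVVWZmZmZmZmZmZmZmiIiCIiIiIiIiIiIiJVVVVVVVVVVVVmZmZmZmZmZmZmaIiIgiIiIiIiIiIiIlVVVVVVVVVVVVZmZmZmZmZmZmZoiIiCIiIiIiIiIiIlVVVVVVVVVVVVVWZmZmZmZmZmZmiIiIgiIiIiIiIiIlVVVVVVVVVVVVVVVmZmZmZmZmZmaIiIiIIiIiIiIiIlVVVVVVVVVVVVVVVVZmZmZmZmZmZoiIiJmZkiIiIiIlVVVVVVVVVVVVVVVVVmZmZmZmZmZmiIiJmZmZkiIiIlVVVVVVVVVVVVVVVVVVZmZmZmZmZmaIiZmZmZmZmSJVVVVVVVVVVVVVVVVVVVVWZmZmZmZmZomZmZmZmZmZmVVVVVVVVVVVVVVVVVVVVVVmZmZmaqqqmZmZmZmZmZmZVVVVVVVVVVVVVVVVVVVVVVZmZmqqqqqZmZmZmZmZmZlVVVVVVVVVVVVVVVVVVVVVVWZmqqqqqpmZmZmZmZmZmVVVVVVVVVVVVVVVVVVVVVVVVmqqqqqq"/>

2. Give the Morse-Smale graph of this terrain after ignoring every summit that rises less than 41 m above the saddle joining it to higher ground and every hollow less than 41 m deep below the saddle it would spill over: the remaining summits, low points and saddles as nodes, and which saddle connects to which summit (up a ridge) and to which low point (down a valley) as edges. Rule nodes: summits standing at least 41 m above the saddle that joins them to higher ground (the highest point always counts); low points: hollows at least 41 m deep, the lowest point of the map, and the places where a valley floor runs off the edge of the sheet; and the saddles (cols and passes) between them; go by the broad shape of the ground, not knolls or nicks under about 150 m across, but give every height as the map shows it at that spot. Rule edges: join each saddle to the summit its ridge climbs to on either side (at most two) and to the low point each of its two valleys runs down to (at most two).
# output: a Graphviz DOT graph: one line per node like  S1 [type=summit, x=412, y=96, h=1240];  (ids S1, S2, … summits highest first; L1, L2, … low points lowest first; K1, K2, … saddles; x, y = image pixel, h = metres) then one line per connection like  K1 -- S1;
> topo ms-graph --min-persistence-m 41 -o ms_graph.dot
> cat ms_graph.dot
graph terrain {
  S1 [type=summit, x=48, y=284, h=745];
  S2 [type=summit, x=140, y=64, h=732];
  S3 [type=summit, x=274, y=343, h=727];
  S4 [type=summit, x=463, y=274, h=702];
  S5 [type=summit, x=143, y=481, h=681];
  S6 [type=summit, x=406, y=45, h=659];
  L1 [type=low, x=155, y=214, h=490];
  L2 [type=low, x=367, y=248, h=542];
  L3 [type=low, x=227, y=441, h=543];
  L4 [type=low, x=243, y=35, h=571];
  K1 [type=saddle, x=308, y=176, h=647];
  K2 [type=saddle, x=148, y=304, h=636];
  K3 [type=saddle, x=377, y=158, h=627];
  K4 [type=saddle, x=80, y=453, h=624];
  K5 [type=saddle, x=63, y=144, h=623];
  K6 [type=saddle, x=347, y=79, h=616];
  K1 -- S2;
  K1 -- S3;
  K1 -- L1;
  K1 -- L2;
  K2 -- S1;
  K2 -- S3;
  K2 -- L1;
  K2 -- L3;
  K3 -- S2;
  K3 -- S4;
  K3 -- L2;
  K3 -- L4;
  K4 -- S1;
  K4 -- S5;
  K4 -- L3;
  K5 -- S1;
  K5 -- S2;
  K5 -- L1;
  K6 -- S2;
  K6 -- S6;
  K6 -- L4;
}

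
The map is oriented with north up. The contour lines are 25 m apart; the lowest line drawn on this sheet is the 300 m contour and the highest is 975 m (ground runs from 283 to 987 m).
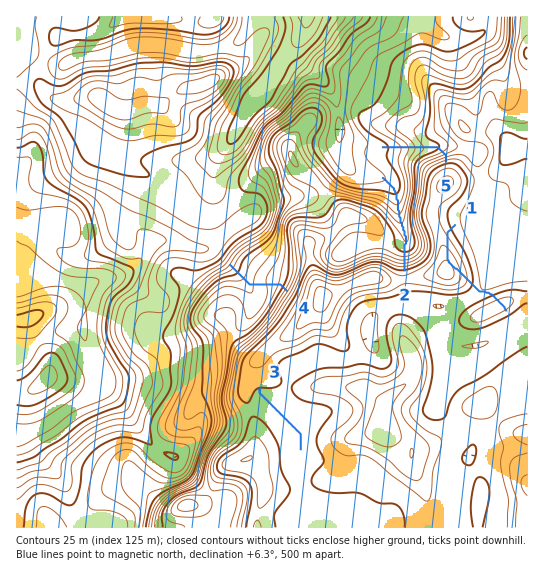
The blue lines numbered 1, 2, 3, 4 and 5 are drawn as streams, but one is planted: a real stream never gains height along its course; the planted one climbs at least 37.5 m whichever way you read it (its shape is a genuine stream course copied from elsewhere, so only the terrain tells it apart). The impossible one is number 1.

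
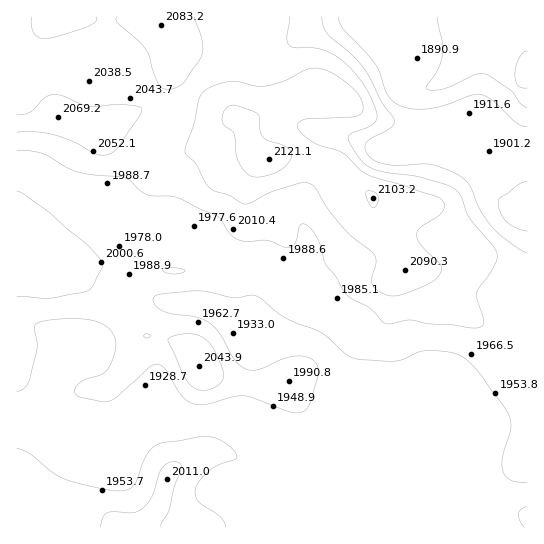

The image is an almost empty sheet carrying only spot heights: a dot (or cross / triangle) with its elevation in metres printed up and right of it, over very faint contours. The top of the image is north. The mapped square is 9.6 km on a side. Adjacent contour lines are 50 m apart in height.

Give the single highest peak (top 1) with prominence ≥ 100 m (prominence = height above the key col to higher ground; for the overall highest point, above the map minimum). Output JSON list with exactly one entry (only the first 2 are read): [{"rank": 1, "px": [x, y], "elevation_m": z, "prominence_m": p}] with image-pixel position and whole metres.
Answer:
[{"rank": 1, "px": [269, 159], "elevation_m": 2121, "prominence_m": 293}]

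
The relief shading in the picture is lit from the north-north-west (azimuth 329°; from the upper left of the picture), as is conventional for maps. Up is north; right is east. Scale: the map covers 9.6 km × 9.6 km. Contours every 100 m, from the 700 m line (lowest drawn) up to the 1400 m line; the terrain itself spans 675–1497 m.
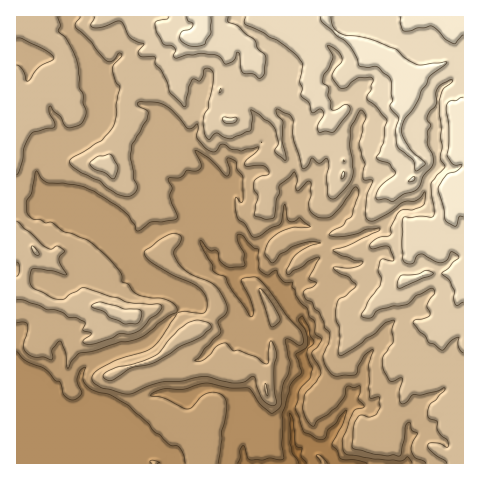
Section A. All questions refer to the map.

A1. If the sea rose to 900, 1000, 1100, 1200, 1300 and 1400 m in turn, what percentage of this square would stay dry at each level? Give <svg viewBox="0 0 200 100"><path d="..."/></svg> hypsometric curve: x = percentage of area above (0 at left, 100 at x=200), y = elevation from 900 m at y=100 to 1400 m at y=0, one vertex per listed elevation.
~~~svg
<svg viewBox="0 0 200 100"><path d="M175 100l-35-20-47-20-39-20-25-20-22-20"/></svg>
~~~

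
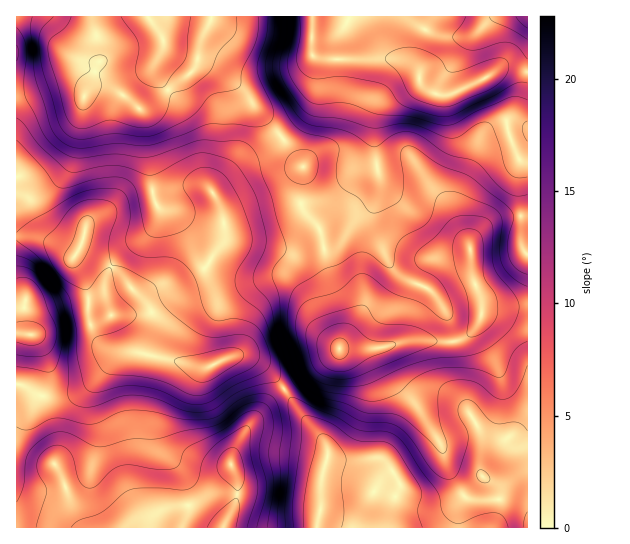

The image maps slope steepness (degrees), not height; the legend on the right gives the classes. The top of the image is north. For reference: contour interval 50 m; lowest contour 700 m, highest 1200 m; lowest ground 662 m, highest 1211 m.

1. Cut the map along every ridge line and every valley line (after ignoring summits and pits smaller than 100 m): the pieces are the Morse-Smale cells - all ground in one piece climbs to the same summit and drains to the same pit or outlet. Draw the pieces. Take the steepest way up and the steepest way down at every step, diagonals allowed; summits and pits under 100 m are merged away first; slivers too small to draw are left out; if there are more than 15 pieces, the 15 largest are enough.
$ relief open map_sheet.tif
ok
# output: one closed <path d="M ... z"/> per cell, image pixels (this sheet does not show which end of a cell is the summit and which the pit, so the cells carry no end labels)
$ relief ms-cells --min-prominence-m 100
<path d="M515 68l-17 1-13 10-35 16-12 0-9-4-8-6-2-6-1 4-29 14-12 12-2 10 1 47-21 7-17 19-8 5-29 8 3 6 17 22 4 25 6 17 17 32 1 11-9 27 1 4 40-1 30-8 46 1 9-4 10-10 7-18 45-4 0-232z"/><path d="M198 185l-61 10-16 6-33 21-5 20-6 11-28-19-17-32-5-5-10-2-1 40 19 2 14 4 26 16-2 4 15 30 0 24 4 15 4 8 11 10 8 3 30 2 57 15 8-1 19-10 16-1 20 11 20 22 46-32 9-8 8-24 0-18-17-32-6-17-4-25-17-22-3-7-62 16-10 4-4 8-4-22-6-15-5-6z"/><path d="M93 16l-77 1 0 177 11 3 5 5 13 27 9 10 23 14 6-11 5-20 33-21 16-6 54-10 14 2 7 4 9 19 4 22 4-8 10-4 62-17-1-8 3-29-31-41-20-22-8-13-30-22-7-3-9 0-43 36-14 8-16-13-18-9-13 0-8 6 14-31-3-5 0-16z"/><path d="M138 352l-17 3-35 33-17 8-28 0-22-12-3 1 1 143 109 0 12-8 25-11 18-4 13 0 11 4 19 18 13-30 0-15-6-17 2-14 16-26 35-36-19-22-20-11-16 1-19 10-8 1z"/><path d="M311 16l-217 0 3 41 3 5-13 29 12-6 12 3 30 21 14-8 43-36 13 2 33 23 8 13 20 22 31 41-3 29 1 8 22-3 15-8 17-19 21-7-1-47 2-10 12-12 29-14 1-12-6-6-19-6-45 1-28-1-8-3z"/><path d="M381 348l-42 1-8 8-47 33 20 28 20 23 4 9 0 7-7 21 0 29-4 20 210 1 1-21-3-3-14-4-40 0-11-9-13-25-7-24-24-37-21-24z"/><path d="M527 305l-32 2-12 2-7 18-10 10-9 4-46-1-30 7 14 34 26 32 20 32 6 21 9 19 4 6 11 9 40 0 17 6z"/><path d="M25 236l-9 1 0 146 25 13 28 0 17-8 31-31 11-4-21-5-11-10-8-23 0-24-15-30 2-4-26-16z"/><path d="M283 389l-34 36-16 26-2 14 6 17 0 15-4 12-9 16 1 3 92-1 4-20 0-29 7-21 0-7-4-9-20-23z"/><path d="M527 16l-93 0-6 7-11 26 0 14 3 8-1 7 2 7 13 8 16 2 35-16 17-11 13 0 12 4z"/><path d="M433 16l-120 0-1 39 9 4 28 1 45-1 11 2 13 10 1-28z"/><path d="M194 505l-23 2-33 13-11 7 96 0-2-4-11-10z"/>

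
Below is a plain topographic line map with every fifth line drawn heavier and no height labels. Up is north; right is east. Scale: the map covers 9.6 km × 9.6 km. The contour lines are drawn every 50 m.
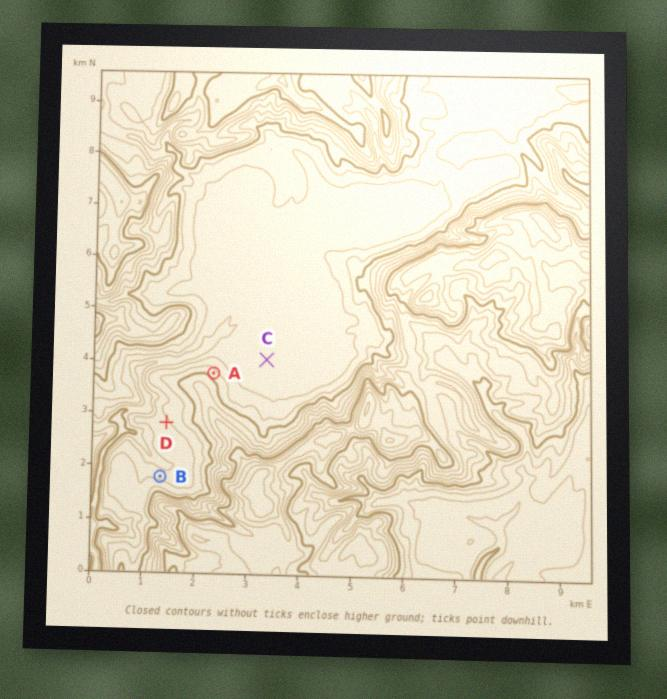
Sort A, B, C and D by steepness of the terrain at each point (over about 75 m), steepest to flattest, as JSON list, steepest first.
["A", "B", "D", "C"]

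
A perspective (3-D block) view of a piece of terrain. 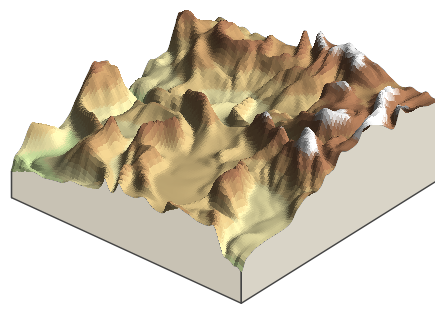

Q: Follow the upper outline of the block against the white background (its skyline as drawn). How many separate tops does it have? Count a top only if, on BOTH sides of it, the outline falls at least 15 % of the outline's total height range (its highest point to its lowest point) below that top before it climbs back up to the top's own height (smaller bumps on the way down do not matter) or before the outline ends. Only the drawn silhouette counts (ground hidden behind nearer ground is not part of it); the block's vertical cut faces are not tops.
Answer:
2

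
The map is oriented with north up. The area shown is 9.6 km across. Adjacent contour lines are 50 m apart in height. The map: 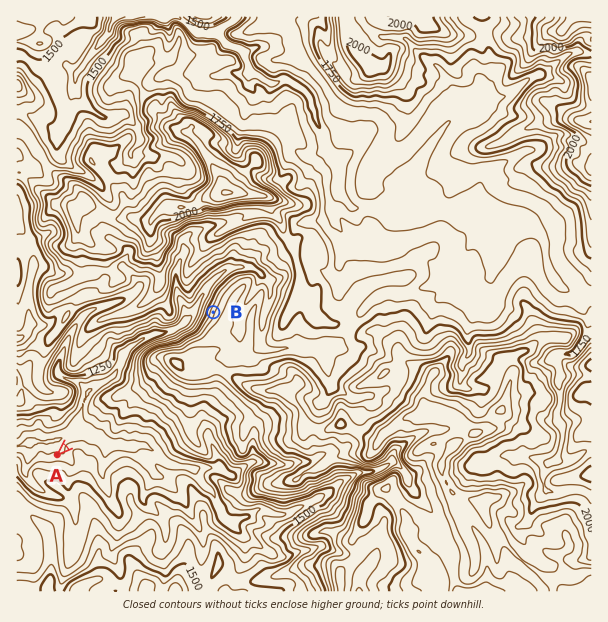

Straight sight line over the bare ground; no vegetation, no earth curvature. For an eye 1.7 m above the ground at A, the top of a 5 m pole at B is hidden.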